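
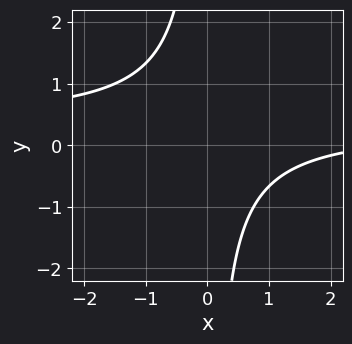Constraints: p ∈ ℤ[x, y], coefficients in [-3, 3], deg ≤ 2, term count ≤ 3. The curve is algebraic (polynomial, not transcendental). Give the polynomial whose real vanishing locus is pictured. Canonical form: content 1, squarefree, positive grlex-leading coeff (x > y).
First, deg p = 2. A generic line meets the curve in up to 2 points.
Next, reading off the gridlines: no x-intercept at any integer in the box; it misses every integer gridline on the y-axis.
Finally, these observations pin down the coefficients.

3*x*y - x + 3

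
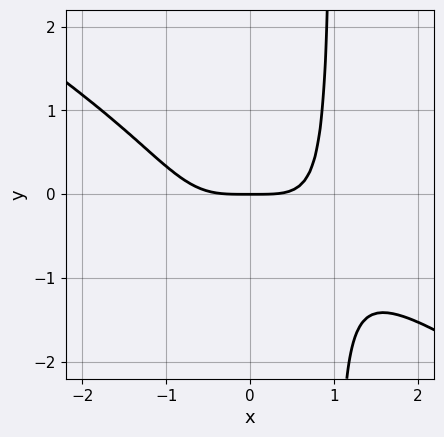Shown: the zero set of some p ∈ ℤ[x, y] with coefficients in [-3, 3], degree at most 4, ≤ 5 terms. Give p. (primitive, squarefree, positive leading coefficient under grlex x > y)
2*x^4 + 3*x^3*y - 3*y

First, deg p = 4. No degree-3 curve has this shape.
Next, reading off the gridlines: it meets the x-axis at x = 0 (among the integer gridlines); it meets the y-axis at y = 0 (among the integer gridlines).
Finally, the integer polynomial consistent with all of this is the stated p.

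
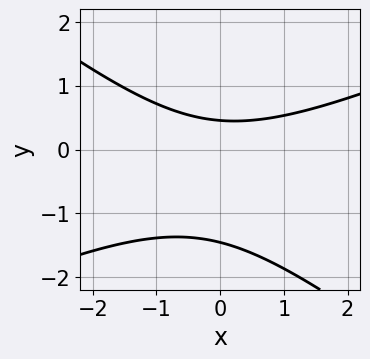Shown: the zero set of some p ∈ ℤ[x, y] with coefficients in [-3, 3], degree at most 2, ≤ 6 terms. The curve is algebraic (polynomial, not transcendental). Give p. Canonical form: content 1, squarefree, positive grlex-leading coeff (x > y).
Degree: the shape is more complex than any degree-1 curve, so deg p = 2.
From the axis intercepts and sections: no x-intercept at any integer in the box.
Together with the visible shape, these determine p as stated.

x^2 - x*y - 3*y^2 - 3*y + 2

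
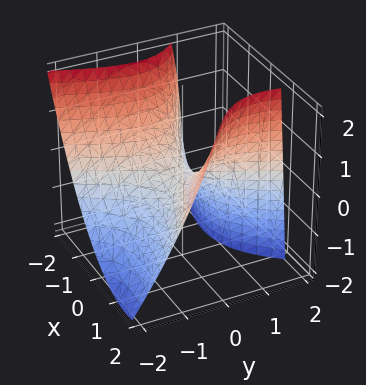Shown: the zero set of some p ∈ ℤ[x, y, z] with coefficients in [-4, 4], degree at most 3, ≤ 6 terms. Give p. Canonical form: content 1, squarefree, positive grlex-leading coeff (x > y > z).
2*x^2 + 3*x*y - 2*y^2 + 2*y*z - 3*z

(a) The degree is 2 — the shape is more complex than any degree-1 surface.
(b) Observable constraints: it crosses the x-axis at the gridline x = 0; it meets the y-axis at y = 0 (among the integer gridlines); it crosses the z-axis at the gridline z = 0.
(c) These observations pin down the coefficients.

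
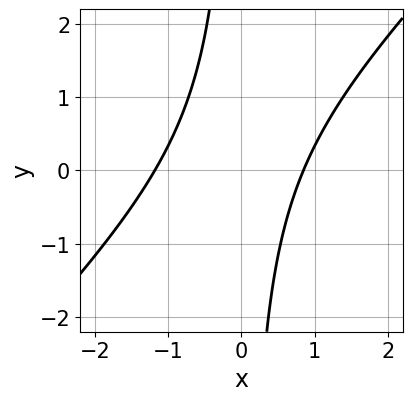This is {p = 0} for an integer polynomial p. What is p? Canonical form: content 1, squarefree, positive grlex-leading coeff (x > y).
3*x^2 - 3*x*y + x - 3

The degree is 2 — the shape is more complex than any degree-1 curve.
From the axis intercepts and sections: no y-intercept at any integer in the box.
These observations pin down the coefficients.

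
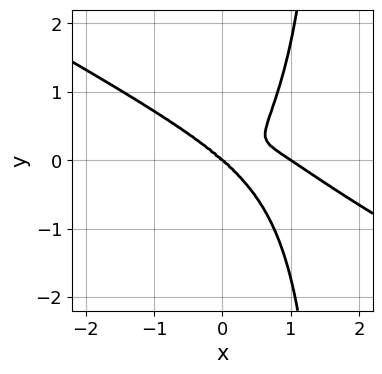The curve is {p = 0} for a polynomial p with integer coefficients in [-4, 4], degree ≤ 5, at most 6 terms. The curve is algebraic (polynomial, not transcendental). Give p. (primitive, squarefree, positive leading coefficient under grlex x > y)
2*x^4 + 3*x^3*y + 2*x*y^3 - 2*x^3 - 3*y^3

(a) deg p = 4.
(b) From the visible intercepts: among the integer gridlines, it crosses the x-axis at x ∈ {0, 1}; it crosses the y-axis at the gridline y = 0.
(c) Solving for integer coefficients yields p as stated.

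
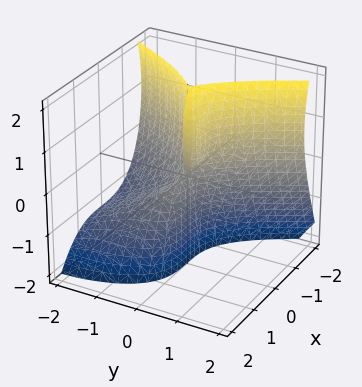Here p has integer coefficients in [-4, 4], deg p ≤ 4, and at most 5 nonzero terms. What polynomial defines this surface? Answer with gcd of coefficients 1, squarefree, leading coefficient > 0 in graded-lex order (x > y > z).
(a) Degree: no degree-2 surface has this shape, so deg p = 3.
(b) Against the integer gridlines: it meets the x-axis at x = 0 (among the integer gridlines); the visible z-axis segment lies entirely on the surface; it crosses the y-axis at the gridline y = 0.
(c) Putting this together gives p.

2*x^3 + y*z^2 + 2*y^2 - 2*y*z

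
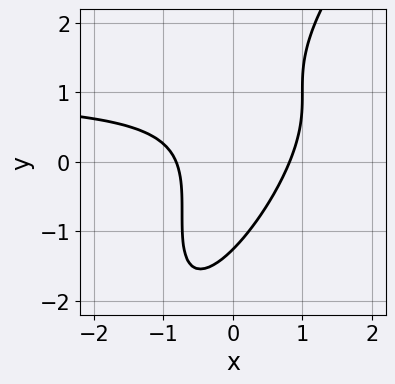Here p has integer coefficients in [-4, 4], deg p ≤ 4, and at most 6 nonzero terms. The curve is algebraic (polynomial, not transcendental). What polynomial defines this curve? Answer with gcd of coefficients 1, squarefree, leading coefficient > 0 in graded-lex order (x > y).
1. Degree: no degree-2 curve has this shape, so deg p = 3.
2. The integer polynomial consistent with all of this is the stated p.

3*x^2*y - 3*x*y^2 + y^3 - 3*x^2 + 2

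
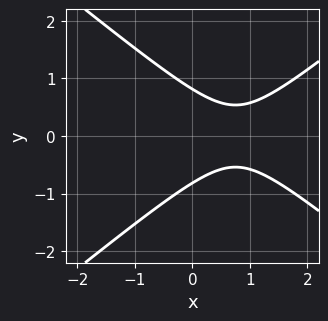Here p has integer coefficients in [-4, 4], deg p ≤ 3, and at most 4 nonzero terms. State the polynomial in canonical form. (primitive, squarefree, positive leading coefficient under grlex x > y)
(a) Degree: no degree-1 curve has this shape, so deg p = 2.
(b) Symmetries: mirror symmetry y ↦ −y ⇒ only even powers of y.
(c) From the visible intercepts: it misses every integer gridline on the x-axis.
(d) Solving for integer coefficients yields p as stated.

2*x^2 - 3*y^2 - 3*x + 2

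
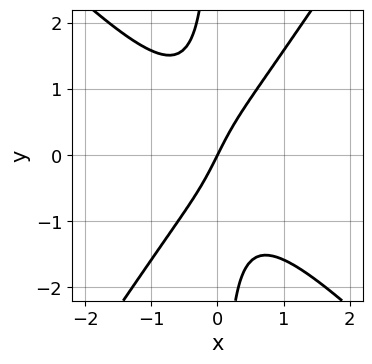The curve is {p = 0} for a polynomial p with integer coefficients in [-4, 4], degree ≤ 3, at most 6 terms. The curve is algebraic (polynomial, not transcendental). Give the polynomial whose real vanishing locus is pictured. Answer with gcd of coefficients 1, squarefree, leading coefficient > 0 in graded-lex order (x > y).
First, degree: the shape is more complex than any degree-2 curve, so deg p = 3.
Then, checking where it meets the axes: it meets the y-axis at y = 0 (among the integer gridlines); one x-axis crossing is at x = 0.
Finally, putting this together gives p.

3*x^3 + x^2*y - 2*x*y^2 + 2*x - y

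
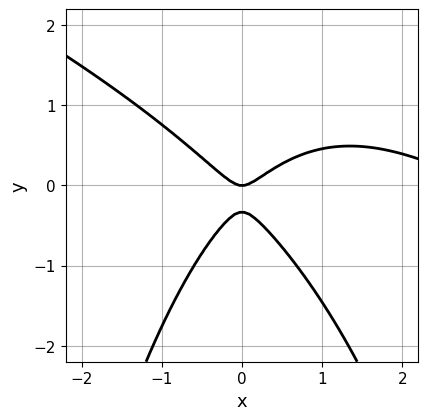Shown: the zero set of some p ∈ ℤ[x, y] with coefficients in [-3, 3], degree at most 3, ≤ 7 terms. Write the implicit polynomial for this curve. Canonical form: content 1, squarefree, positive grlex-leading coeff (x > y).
x^3 + 2*x^2*y - 3*x^2 + 3*y^2 + y

(a) Degree: the shape is more complex than any degree-2 curve, so deg p = 3.
(b) Reading off the gridlines: one y-axis crossing is at y = 0; it meets the x-axis at x = 0 (among the integer gridlines).
(c) Assembling these constraints gives the stated polynomial.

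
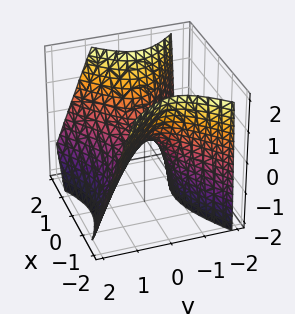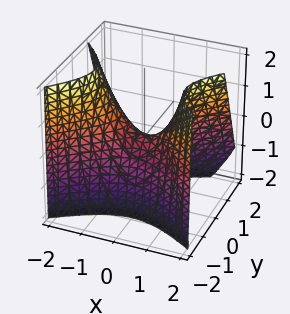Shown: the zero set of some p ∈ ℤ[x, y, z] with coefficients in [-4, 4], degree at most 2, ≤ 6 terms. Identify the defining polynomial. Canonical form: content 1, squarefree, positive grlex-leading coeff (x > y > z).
2*x^2 - 3*y^2 - y*z - 2*z

1. deg p = 2. No degree-1 surface has this shape.
2. From the axis intercepts and sections: it crosses the y-axis at the gridline y = 0; it meets the x-axis at x = 0 (among the integer gridlines).
3. Assembling these constraints gives the stated polynomial.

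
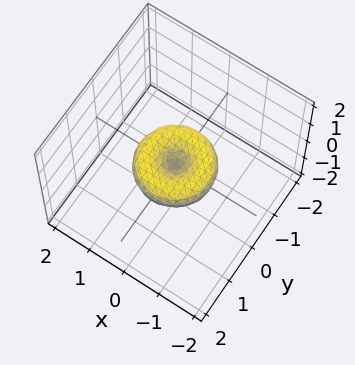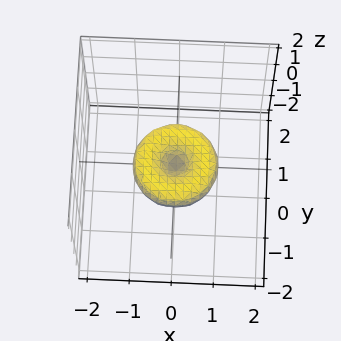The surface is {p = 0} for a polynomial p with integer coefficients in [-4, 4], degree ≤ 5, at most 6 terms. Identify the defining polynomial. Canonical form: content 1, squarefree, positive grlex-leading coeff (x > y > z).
(a) Degree: no degree-3 surface has this shape, so deg p = 4.
(b) By symmetry, the z-axis is an axis of rotation, so x and y enter only as x² + y².
(c) Against the integer gridlines: the y-axis gridline crossings are at y ∈ {-1, 0, 1}; a circular section at z = 0 has radius exactly 1; it meets the z-axis at z = 0 (among the integer gridlines); the x-axis gridline crossings are at x ∈ {-1, 0, 1}.
(d) The integer polynomial consistent with all of this is the stated p.

x^4 + 2*x^2*y^2 + y^4 - x^2 - y^2 + 2*z^2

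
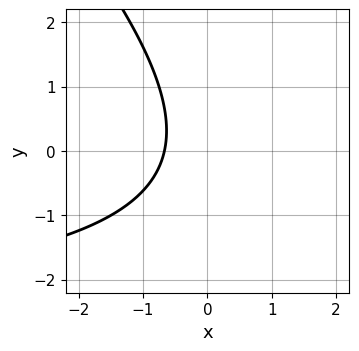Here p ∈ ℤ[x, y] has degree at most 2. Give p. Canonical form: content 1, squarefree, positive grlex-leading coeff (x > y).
x*y + y^2 + 3*x + 2

1. deg p = 2. No degree-1 curve has this shape.
2. Against the integer gridlines: it misses every integer gridline on the y-axis.
3. These observations pin down the coefficients.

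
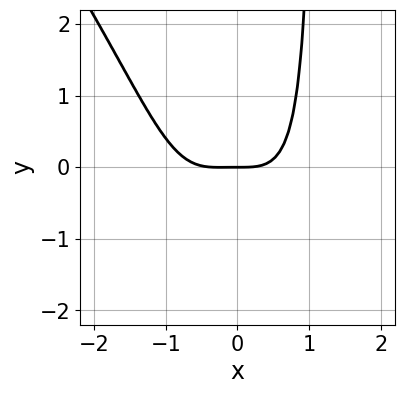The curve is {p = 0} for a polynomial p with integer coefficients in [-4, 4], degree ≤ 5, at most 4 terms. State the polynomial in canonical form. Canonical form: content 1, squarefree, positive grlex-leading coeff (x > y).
The degree is 4 — a generic line meets the curve in up to 4 points.
Against the integer gridlines: one x-axis crossing is at x = 0; it crosses the y-axis at the gridline y = 0.
These observations pin down the coefficients.

3*x^4 + 2*x^3*y + x^3 - 3*y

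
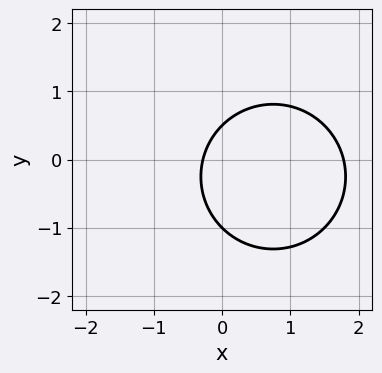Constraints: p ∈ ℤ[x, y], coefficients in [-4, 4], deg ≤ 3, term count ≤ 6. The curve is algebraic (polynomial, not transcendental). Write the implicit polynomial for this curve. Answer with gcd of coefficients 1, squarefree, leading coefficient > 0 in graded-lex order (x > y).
1. deg p = 2.
2. Observable constraints: it crosses the y-axis at the gridline y = -1.
3. The integer polynomial consistent with all of this is the stated p.

2*x^2 + 2*y^2 - 3*x + y - 1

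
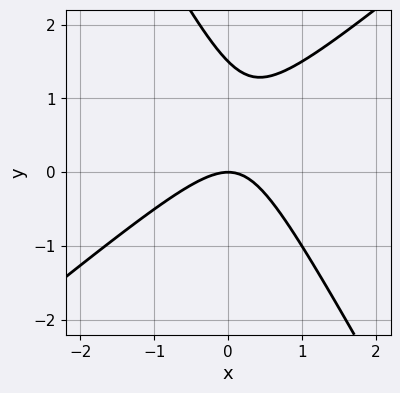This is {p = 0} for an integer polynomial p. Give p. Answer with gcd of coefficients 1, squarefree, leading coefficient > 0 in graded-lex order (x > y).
3*x^2 - 2*x*y - 2*y^2 + 3*y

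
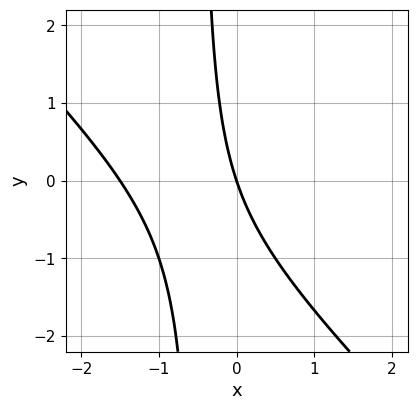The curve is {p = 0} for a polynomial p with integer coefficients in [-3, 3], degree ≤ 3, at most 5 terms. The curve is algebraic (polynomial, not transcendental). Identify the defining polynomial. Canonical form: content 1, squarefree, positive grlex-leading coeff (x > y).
2*x^2 + 2*x*y + 3*x + y

The degree is 2 — no degree-1 curve has this shape.
From the visible intercepts: one x-axis crossing is at x = 0; it meets the y-axis at y = 0 (among the integer gridlines).
These observations pin down the coefficients.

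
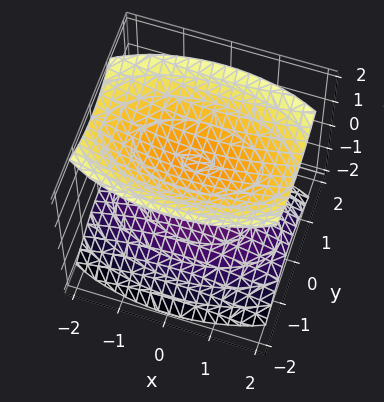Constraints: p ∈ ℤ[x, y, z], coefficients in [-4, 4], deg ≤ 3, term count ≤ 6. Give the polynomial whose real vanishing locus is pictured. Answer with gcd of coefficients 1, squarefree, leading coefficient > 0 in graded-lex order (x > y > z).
x^2 + 3*y^2 - 3*z^2 + 3

(a) I count 2 distinct pieces. Treating them together as one polynomial.
(b) deg p = 2. Two sheets facing apart; a quadric.
(c) Symmetries: mirror symmetry z ↦ −z ⇒ only even powers of z; it's symmetric under y → −y, forcing even powers of y; mirror symmetry x ↦ −x ⇒ only even powers of x.
(d) From the visible intercepts: no y-intercept at any integer in the box; the z-axis gridline crossings are at z ∈ {-1, 1}; it misses every integer gridline on the x-axis.
(e) These observations pin down the coefficients.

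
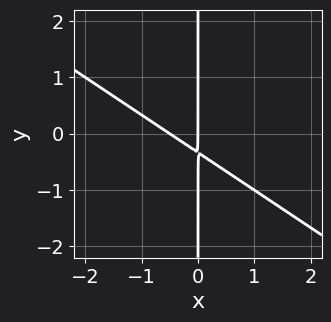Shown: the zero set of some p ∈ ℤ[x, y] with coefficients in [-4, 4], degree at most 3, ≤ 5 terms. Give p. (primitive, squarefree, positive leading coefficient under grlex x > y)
2*x^2 + 3*x*y + x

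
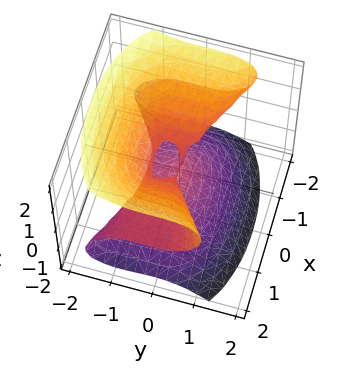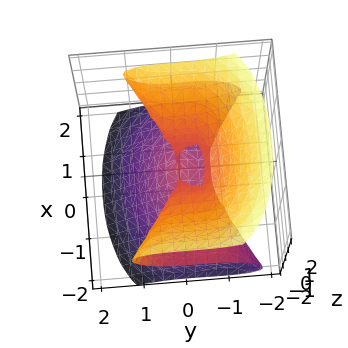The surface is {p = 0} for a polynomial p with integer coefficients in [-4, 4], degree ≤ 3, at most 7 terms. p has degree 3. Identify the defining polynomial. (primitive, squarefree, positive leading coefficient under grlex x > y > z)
2*x^2*z - 3*y^3 + y^2*z - 3*z^3 - 2*y^2

First, deg p = 3. A generic line meets the surface in up to 3 points.
Next, from the visible intercepts: every point of the x-axis in the box is on the surface; it meets the y-axis at y = 0 (among the integer gridlines); it crosses the z-axis at the gridline z = 0.
Finally, matching integer coefficients to the picture gives p.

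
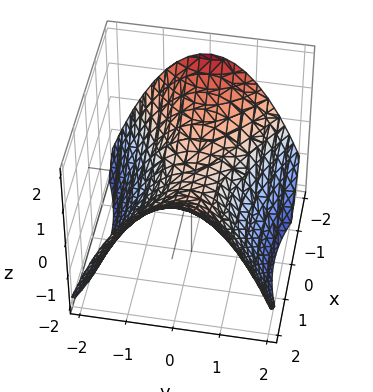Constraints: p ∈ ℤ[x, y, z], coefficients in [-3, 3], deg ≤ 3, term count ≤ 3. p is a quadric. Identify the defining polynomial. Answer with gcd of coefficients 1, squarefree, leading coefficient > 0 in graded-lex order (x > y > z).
x^2 - 2*y^2 - 3*z

First, deg p = 2. A hyperbolic paraboloid; a quadric.
Next, symmetries: mirror symmetry y ↦ −y ⇒ only even powers of y; mirror symmetry x ↦ −x ⇒ only even powers of x.
Then, from the axis intercepts and sections: one x-axis crossing is at x = 0; one z-axis crossing is at z = 0; one y-axis crossing is at y = 0.
Finally, fitting integer coefficients to these (and the overall shape) gives p.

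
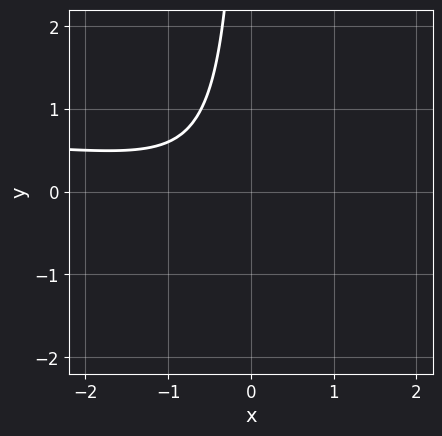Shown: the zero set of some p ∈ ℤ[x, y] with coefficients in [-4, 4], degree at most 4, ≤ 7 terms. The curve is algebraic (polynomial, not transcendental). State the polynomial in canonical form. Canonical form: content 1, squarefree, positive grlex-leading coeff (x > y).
2*x^2*y - 2*x^2 - 3*x*y - 2*x - 3

Degree: the shape is more complex than any degree-2 curve, so deg p = 3.
Observable constraints: the curve avoids every integer y-axis point in the box; no x-intercept at any integer in the box.
These observations pin down the coefficients.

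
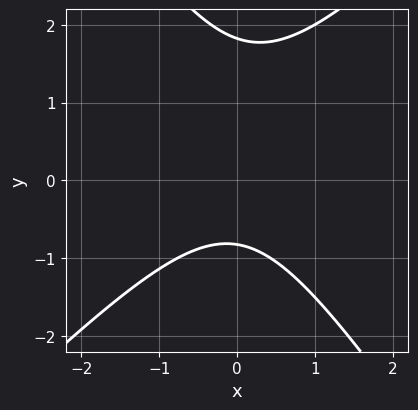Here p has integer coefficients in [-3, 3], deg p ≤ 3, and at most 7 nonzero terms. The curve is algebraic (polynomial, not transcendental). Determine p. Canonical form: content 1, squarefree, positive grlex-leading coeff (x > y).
1. The degree is 2 — a generic line meets the curve in up to 2 points.
2. Reading off the gridlines: no x-intercept at any integer in the box.
3. Fitting integer coefficients to these (and the overall shape) gives p.

3*x^2 - x*y - 2*y^2 + 2*y + 3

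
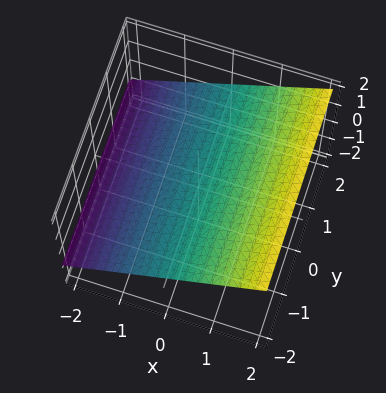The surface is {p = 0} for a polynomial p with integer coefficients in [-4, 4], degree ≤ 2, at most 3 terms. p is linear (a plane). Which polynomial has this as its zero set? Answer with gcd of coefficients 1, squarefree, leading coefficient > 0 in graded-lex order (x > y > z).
2*x - 3*z + 2

The degree is 1 — the surface is flat (a plane).
Against the integer gridlines: the surface avoids every integer y-axis point in the box; one x-axis crossing is at x = -1.
Matching integer coefficients to the picture gives p.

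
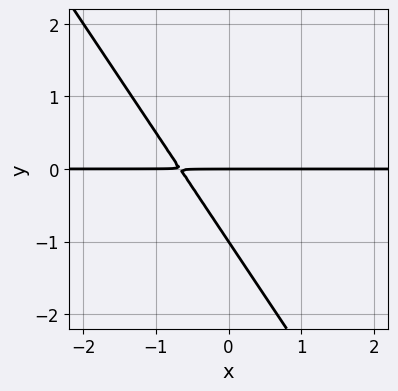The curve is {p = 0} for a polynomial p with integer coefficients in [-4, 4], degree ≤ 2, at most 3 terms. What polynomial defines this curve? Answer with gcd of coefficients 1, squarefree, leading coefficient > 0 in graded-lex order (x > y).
3*x*y + 2*y^2 + 2*y

First, deg p = 2.
Next, reading off the gridlines: every point of the x-axis in the box is on the curve; the y-axis gridline crossings are at y ∈ {-1, 0}.
Finally, assembling these constraints gives the stated polynomial.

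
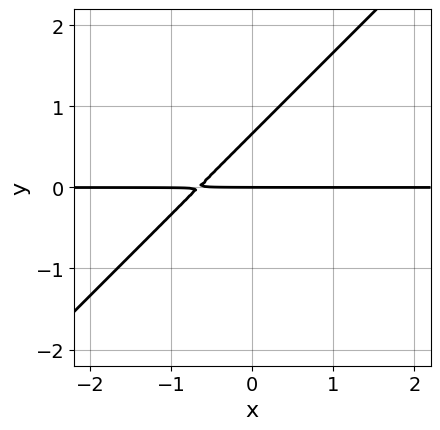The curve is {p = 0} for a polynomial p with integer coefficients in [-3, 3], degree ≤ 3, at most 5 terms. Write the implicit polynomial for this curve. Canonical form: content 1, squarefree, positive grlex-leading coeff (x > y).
3*x*y - 3*y^2 + 2*y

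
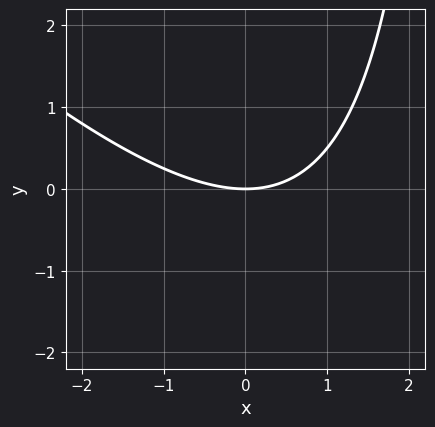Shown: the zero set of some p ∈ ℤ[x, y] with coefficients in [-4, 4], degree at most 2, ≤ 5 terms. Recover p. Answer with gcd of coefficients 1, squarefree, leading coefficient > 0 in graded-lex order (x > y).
x^2 + x*y - 3*y

1. deg p = 2.
2. Against the integer gridlines: it crosses the y-axis at the gridline y = 0; it meets the x-axis at x = 0 (among the integer gridlines).
3. Fitting integer coefficients to these (and the overall shape) gives p.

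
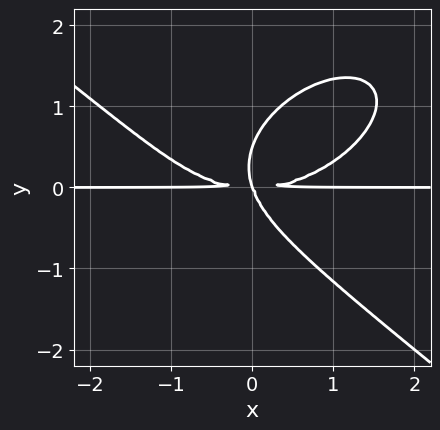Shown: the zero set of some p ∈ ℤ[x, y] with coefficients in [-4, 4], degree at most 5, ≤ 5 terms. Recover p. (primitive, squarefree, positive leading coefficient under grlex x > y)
(a) deg p = 4. The shape is more complex than any degree-3 curve.
(b) Against the integer gridlines: every point of the x-axis in the box is on the curve; it crosses the y-axis at the gridline y = 0.
(c) Matching integer coefficients to the picture gives p.

x^3*y + 2*y^4 - 3*x*y^2 - y^3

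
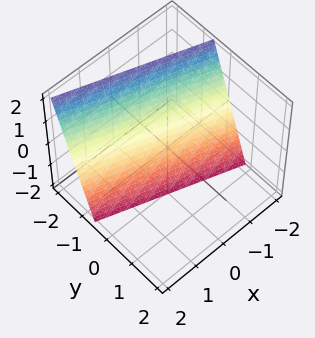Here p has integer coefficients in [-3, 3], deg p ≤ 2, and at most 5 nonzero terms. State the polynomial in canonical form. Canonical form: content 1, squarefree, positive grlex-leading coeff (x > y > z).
x + 3*y + z + 2

The degree is 1 — the surface is flat (a plane).
From the axis intercepts and sections: it crosses the x-axis at the gridline x = -2; it meets the z-axis at z = -2 (among the integer gridlines).
The integer polynomial consistent with all of this is the stated p.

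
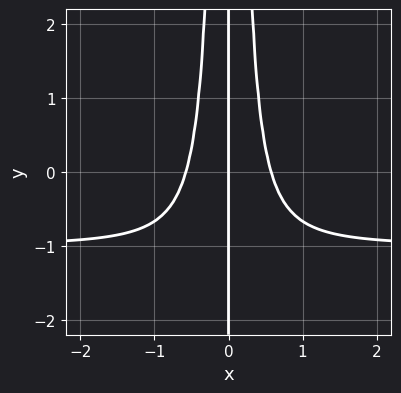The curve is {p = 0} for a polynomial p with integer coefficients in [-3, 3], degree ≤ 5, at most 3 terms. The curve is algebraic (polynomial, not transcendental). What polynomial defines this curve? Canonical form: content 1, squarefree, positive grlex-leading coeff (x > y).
3*x^3*y + 3*x^3 - x

Degree: a generic line meets the curve in up to 4 points, so deg p = 4.
Checking where it meets the axes: one x-axis crossing is at x = 0; the visible y-axis segment lies entirely on the curve.
Solving for integer coefficients yields p as stated.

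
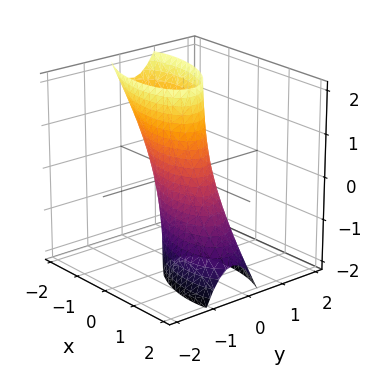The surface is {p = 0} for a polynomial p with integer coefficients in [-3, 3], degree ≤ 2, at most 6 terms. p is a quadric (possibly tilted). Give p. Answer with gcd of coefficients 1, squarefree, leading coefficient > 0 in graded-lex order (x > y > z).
(a) deg p = 2.
(b) From the axis intercepts and sections: no z-intercept at any integer in the box; the x-axis gridline crossings are at x ∈ {-1, 1}.
(c) Fitting integer coefficients to these (and the overall shape) gives p.

x^2 + x*y + x*z + 3*y^2 - 1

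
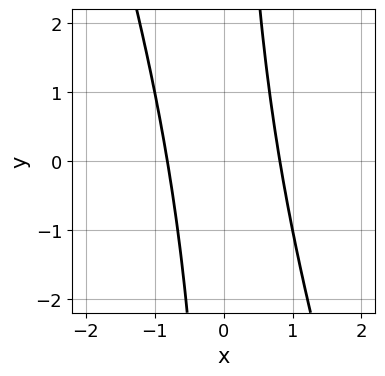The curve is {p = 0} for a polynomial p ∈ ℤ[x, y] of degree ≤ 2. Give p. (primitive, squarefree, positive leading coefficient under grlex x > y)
3*x^2 + x*y - 2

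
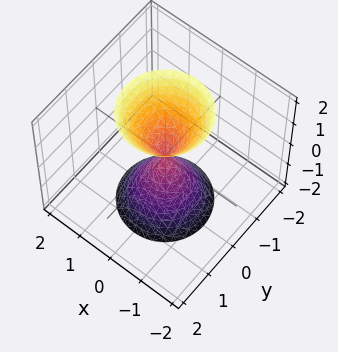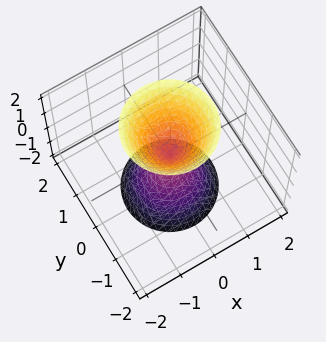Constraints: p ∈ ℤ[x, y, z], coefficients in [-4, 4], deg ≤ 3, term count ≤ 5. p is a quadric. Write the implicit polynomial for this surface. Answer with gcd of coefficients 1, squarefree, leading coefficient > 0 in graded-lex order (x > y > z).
First, the picture has 2 separate pieces. They look like related sheets of one shape, so recover p as a whole.
Next, the degree is 2 — a double cone through the origin; a quadric.
Then, symmetry: every cross-section ⟂ z is a circle, so x, y appear only via x² + y²; it's symmetric under z → −z, forcing even powers of z.
Next, against the integer gridlines: one z-axis crossing is at z = 0; it meets the x-axis at x = 0 (among the integer gridlines); a circular section at z = 2 has radius between 1 and 2; it crosses the y-axis at the gridline y = 0.
Finally, the integer polynomial consistent with all of this is the stated p.

3*x^2 + 3*y^2 - z^2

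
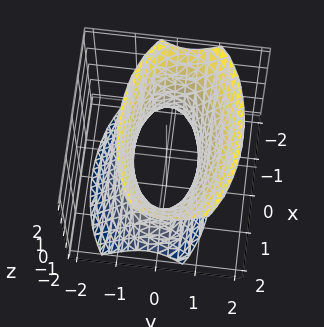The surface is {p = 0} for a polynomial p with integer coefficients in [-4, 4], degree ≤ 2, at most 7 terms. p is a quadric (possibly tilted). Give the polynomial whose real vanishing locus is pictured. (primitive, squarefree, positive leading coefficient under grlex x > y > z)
x^2 + 3*y^2 - y*z - z^2 - 2

1. The degree is 2 — no degree-1 surface has this shape.
2. Checking where it meets the axes: no z-intercept at any integer in the box.
3. Putting this together gives p.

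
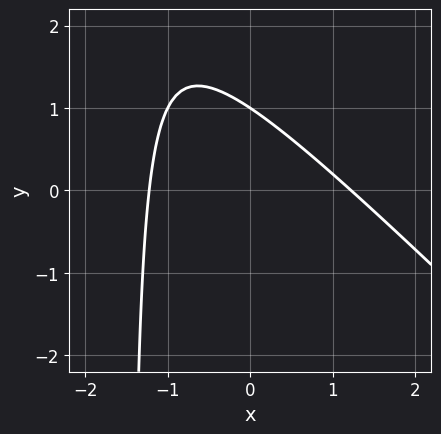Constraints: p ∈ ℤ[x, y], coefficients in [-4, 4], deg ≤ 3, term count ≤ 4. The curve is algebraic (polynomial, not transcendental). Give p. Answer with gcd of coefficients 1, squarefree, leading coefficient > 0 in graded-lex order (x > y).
2*x^2 + 2*x*y + 3*y - 3

First, the degree is 2 — the shape is more complex than any degree-1 curve.
Then, from the visible intercepts: it meets the y-axis at y = 1 (among the integer gridlines).
Finally, assembling these constraints gives the stated polynomial.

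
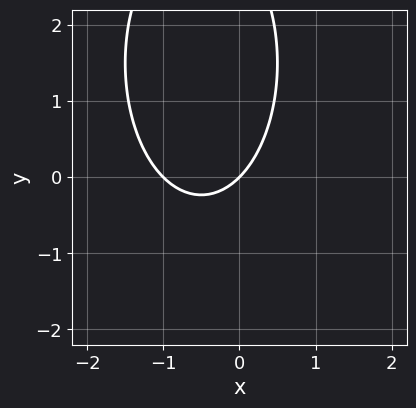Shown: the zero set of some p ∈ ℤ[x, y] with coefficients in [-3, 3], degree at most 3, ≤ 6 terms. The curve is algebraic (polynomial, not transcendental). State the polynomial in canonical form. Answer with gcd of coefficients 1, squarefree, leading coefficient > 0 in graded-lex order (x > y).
3*x^2 + y^2 + 3*x - 3*y

First, degree: no degree-1 curve has this shape, so deg p = 2.
Then, against the integer gridlines: it crosses the y-axis at the gridline y = 0; among the integer gridlines, it crosses the x-axis at x ∈ {-1, 0}.
Finally, putting this together gives p.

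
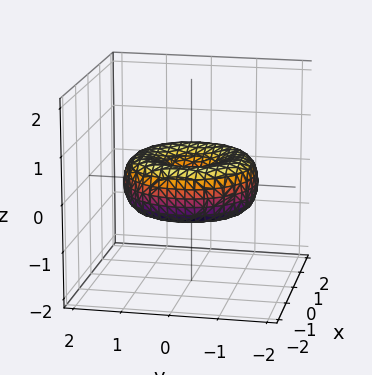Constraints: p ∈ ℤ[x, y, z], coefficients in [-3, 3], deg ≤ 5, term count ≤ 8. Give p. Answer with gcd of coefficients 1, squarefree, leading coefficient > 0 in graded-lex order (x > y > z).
x^4 + 2*x^2*y^2 + y^4 - 2*x^2 - 2*y^2 + 3*z^2

1. deg p = 4. No degree-3 surface has this shape.
2. By symmetry, the z-axis is an axis of rotation, so x and y enter only as x² + y².
3. Against the integer gridlines: it crosses the z-axis at the gridline z = 0; it meets the y-axis at y = 0 (among the integer gridlines).
4. Assembling these constraints gives the stated polynomial.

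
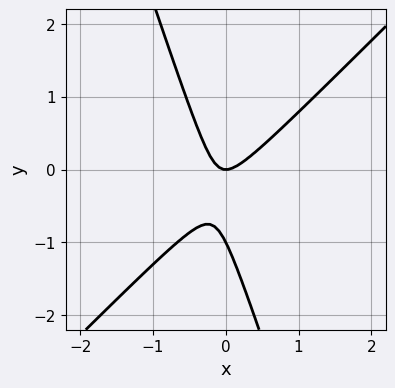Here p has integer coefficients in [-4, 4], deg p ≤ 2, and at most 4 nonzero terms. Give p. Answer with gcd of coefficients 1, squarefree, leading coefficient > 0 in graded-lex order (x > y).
The degree is 2 — no degree-1 curve has this shape.
Reading off the gridlines: it crosses the x-axis at the gridline x = 0; among the integer gridlines, it crosses the y-axis at y ∈ {-1, 0}.
Solving for integer coefficients yields p as stated.

3*x^2 - 2*x*y - y^2 - y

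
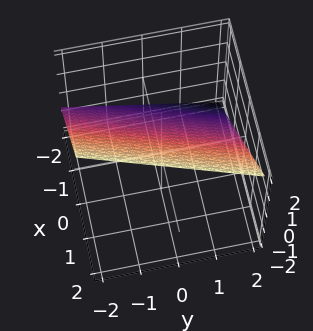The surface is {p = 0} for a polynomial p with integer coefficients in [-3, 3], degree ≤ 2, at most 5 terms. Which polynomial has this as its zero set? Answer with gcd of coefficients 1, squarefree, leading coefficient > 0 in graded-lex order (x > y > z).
3*x - y - 3*z + 2

The degree is 1 — the surface is flat (a plane).
Against the integer gridlines: it crosses the y-axis at the gridline y = 2.
Putting this together gives p.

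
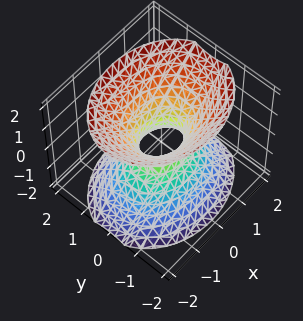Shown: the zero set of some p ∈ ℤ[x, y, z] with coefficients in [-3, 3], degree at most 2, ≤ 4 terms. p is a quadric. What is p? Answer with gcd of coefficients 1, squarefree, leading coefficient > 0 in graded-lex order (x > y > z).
(a) Degree: an hourglass — one-sheet hyperboloid; a quadric, so deg p = 2.
(b) Symmetries: it's symmetric under z → −z, forcing even powers of z; it's symmetric under y → −y, forcing even powers of y; the x ↦ −x reflection is a symmetry, so x appears only in even powers.
(c) Reading off the gridlines: no z-intercept at any integer in the box.
(d) Matching integer coefficients to the picture gives p.

2*x^2 + 3*y^2 - 2*z^2 - 1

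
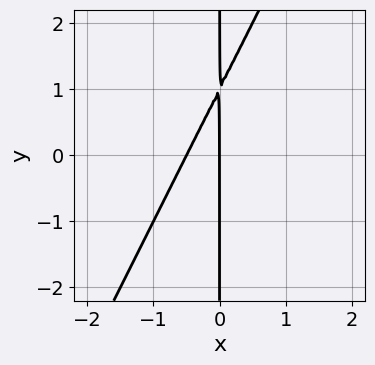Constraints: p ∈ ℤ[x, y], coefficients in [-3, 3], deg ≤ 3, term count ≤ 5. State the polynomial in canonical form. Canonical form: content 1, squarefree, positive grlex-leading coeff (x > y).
First, degree: a generic line meets the curve in up to 2 points, so deg p = 2.
Then, against the integer gridlines: one x-axis crossing is at x = 0; every point of the y-axis in the box is on the curve.
Finally, fitting integer coefficients to these (and the overall shape) gives p.

2*x^2 - x*y + x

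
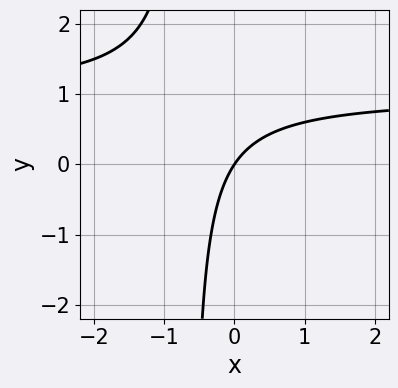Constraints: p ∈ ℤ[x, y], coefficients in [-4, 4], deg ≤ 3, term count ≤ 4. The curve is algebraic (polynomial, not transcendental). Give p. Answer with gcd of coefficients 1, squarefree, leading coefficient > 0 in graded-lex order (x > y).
deg p = 2. A generic line meets the curve in up to 2 points.
Reading off the gridlines: one x-axis crossing is at x = 0; it crosses the y-axis at the gridline y = 0.
These observations pin down the coefficients.

3*x*y - 3*x + 2*y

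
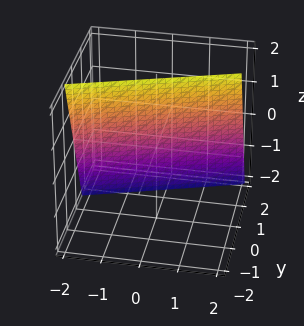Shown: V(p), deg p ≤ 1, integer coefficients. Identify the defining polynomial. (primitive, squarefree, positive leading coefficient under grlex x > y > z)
x - 3*y - z + 2

First, deg p = 1.
Next, checking where it meets the axes: one z-axis crossing is at z = 2; it meets the x-axis at x = -2 (among the integer gridlines).
Finally, together with the visible shape, these determine p as stated.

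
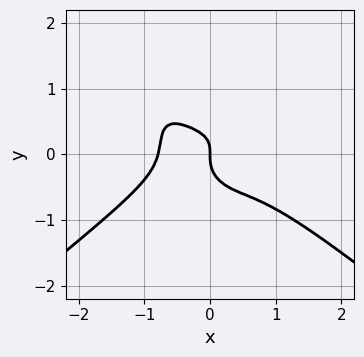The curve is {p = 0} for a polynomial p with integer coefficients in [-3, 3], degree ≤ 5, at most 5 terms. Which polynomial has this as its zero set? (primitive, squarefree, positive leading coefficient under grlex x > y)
Degree: no degree-3 curve has this shape, so deg p = 4.
Observable constraints: it meets the y-axis at y = 0 (among the integer gridlines); it meets the x-axis at x = 0 (among the integer gridlines).
These observations pin down the coefficients.

2*x^4 - 3*x^2*y^2 + 3*y^3 - x*y + x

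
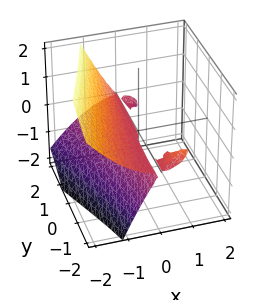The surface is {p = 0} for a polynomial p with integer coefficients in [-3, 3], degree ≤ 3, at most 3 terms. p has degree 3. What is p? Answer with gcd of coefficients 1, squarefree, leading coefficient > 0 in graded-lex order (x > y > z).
2*x^3 + 2*x*y*z + 3*z^2

1. There are 3 components. They look like related sheets of one shape, so recover p as a whole.
2. deg p = 3. No degree-2 surface has this shape.
3. Observable constraints: it meets the x-axis at x = 0 (among the integer gridlines); one z-axis crossing is at z = 0; the visible y-axis segment lies entirely on the surface.
4. Putting this together gives p.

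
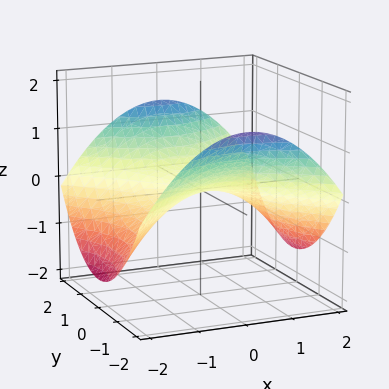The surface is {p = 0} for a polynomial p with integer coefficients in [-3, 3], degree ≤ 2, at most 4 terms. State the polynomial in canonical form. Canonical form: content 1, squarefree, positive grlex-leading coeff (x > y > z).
First, degree: a saddle surface; a quadric, so deg p = 2.
Next, symmetries: mirror symmetry y ↦ −y ⇒ only even powers of y; it's symmetric under x → −x, forcing even powers of x.
Then, observable constraints: it crosses the z-axis at the gridline z = 0; it crosses the x-axis at the gridline x = 0; it meets the y-axis at y = 0 (among the integer gridlines).
Finally, the integer polynomial consistent with all of this is the stated p.

x^2 - y^2 + 3*z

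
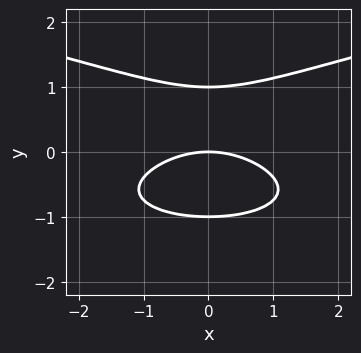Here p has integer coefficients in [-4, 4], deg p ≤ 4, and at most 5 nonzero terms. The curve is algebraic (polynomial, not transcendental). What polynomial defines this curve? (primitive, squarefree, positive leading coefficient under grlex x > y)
3*y^3 - x^2 - 3*y

The degree is 3 — no degree-2 curve has this shape.
Symmetries: mirror symmetry x ↦ −x ⇒ only even powers of x.
Observable constraints: among the integer gridlines, it crosses the y-axis at y ∈ {-1, 0, 1}; one x-axis crossing is at x = 0.
These observations pin down the coefficients.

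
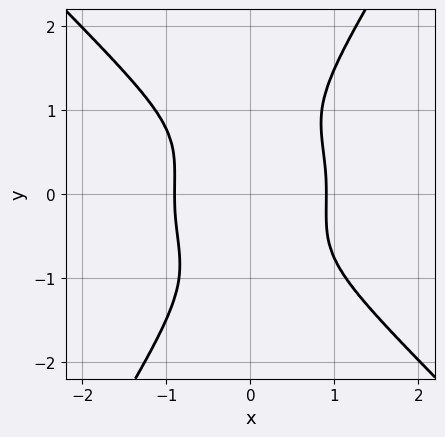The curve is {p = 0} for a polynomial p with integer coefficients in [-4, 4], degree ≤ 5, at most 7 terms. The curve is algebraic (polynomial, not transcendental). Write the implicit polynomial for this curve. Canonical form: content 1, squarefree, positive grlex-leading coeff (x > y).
The degree is 4 — the shape is more complex than any degree-3 curve.
From the axis intercepts and sections: it misses every integer gridline on the y-axis.
Together with the visible shape, these determine p as stated.

3*x^4 + x^2*y^2 + 2*x*y^3 - 2*y^4 - 2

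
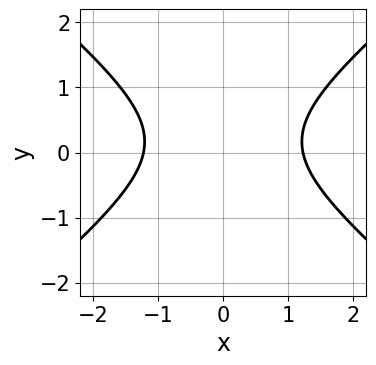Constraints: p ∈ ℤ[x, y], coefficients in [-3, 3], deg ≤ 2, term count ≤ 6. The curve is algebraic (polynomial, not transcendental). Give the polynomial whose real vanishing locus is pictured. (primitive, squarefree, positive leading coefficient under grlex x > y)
1. deg p = 2. A generic line meets the curve in up to 2 points.
2. Symmetries: it's symmetric under x → −x, forcing even powers of x.
3. Against the integer gridlines: it misses every integer gridline on the y-axis.
4. Assembling these constraints gives the stated polynomial.

2*x^2 - 3*y^2 + y - 3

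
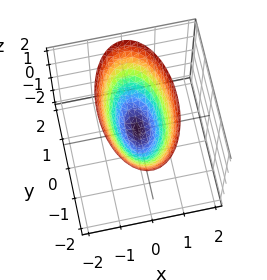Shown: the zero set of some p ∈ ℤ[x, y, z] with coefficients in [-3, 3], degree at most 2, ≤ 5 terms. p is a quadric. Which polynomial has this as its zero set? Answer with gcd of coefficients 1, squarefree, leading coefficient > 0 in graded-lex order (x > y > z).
3*x^2 + y^2 - 2*z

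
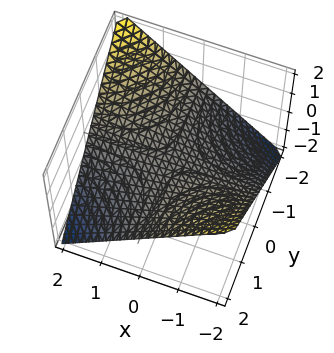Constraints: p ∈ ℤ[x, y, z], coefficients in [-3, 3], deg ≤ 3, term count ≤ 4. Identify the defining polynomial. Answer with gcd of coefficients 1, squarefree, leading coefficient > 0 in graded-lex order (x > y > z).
x*y + 2*z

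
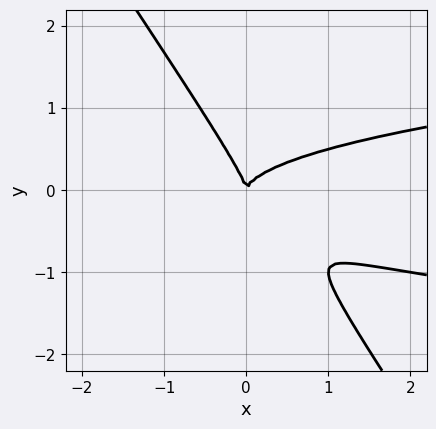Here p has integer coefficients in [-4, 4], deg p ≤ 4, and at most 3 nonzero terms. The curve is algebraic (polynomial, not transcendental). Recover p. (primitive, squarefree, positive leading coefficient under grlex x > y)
deg p = 3.
Checking where it meets the axes: one x-axis crossing is at x = 0; it meets the y-axis at y = 0 (among the integer gridlines).
Solving for integer coefficients yields p as stated.

3*x*y^2 + 2*y^3 - x^2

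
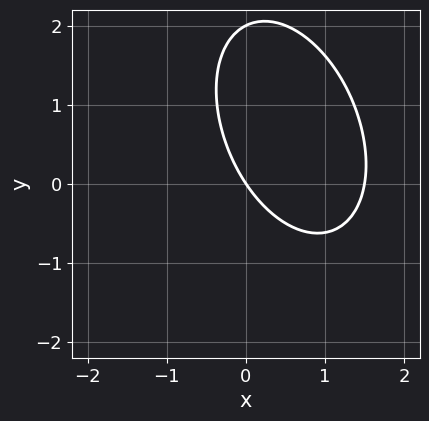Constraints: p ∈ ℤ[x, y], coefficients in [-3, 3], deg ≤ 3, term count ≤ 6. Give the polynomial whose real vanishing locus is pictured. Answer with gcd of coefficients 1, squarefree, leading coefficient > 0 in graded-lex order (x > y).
2*x^2 + x*y + y^2 - 3*x - 2*y

1. The degree is 2 — no degree-1 curve has this shape.
2. From the axis intercepts and sections: one x-axis crossing is at x = 0; the y-axis gridline crossings are at y ∈ {0, 2}.
3. Solving for integer coefficients yields p as stated.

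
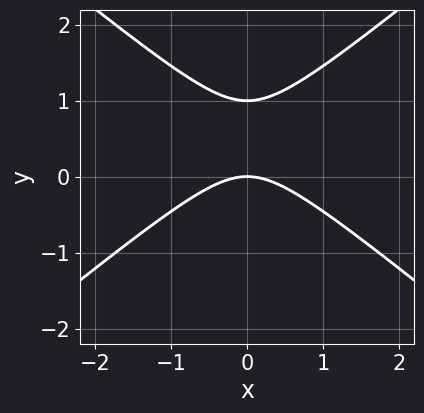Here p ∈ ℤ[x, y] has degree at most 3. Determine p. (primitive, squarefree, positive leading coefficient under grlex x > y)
2*x^2 - 3*y^2 + 3*y

1. The degree is 2 — the shape is more complex than any degree-1 curve.
2. Symmetries: it's symmetric under x → −x, forcing even powers of x.
3. Reading off the gridlines: among the integer gridlines, it crosses the y-axis at y ∈ {0, 1}; it meets the x-axis at x = 0 (among the integer gridlines).
4. Putting this together gives p.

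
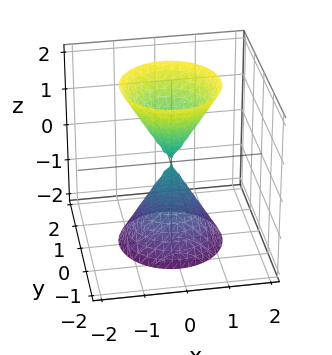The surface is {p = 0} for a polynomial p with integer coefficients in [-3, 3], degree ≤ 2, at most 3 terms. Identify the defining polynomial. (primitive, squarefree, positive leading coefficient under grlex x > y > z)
3*x^2 + 3*y^2 - z^2

(a) There are 2 components.
(b) deg p = 2.
(c) By symmetry, the surface is invariant under rotation about z: p = q(x² + y², z); it's symmetric under z → −z, forcing even powers of z.
(d) Observable constraints: it crosses the x-axis at the gridline x = 0; a circular section at z = -2 has radius between 1 and 2; one y-axis crossing is at y = 0; it meets the z-axis at z = 0 (among the integer gridlines).
(e) Putting this together gives p.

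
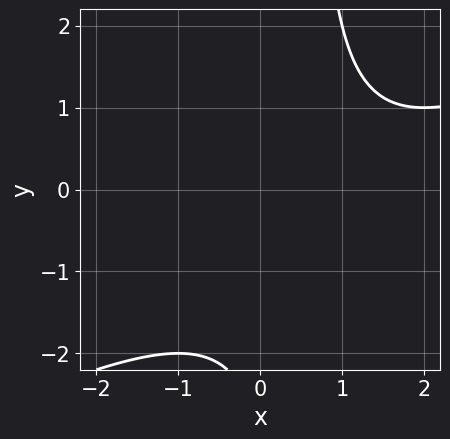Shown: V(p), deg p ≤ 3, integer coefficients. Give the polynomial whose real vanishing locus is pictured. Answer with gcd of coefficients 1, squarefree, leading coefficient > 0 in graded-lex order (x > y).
1. Degree: no degree-1 curve has this shape, so deg p = 2.
2. Observable constraints: no y-intercept at any integer in the box; no x-intercept at any integer in the box.
3. Putting this together gives p.

x^2 - 2*x*y - 2*x + y + 3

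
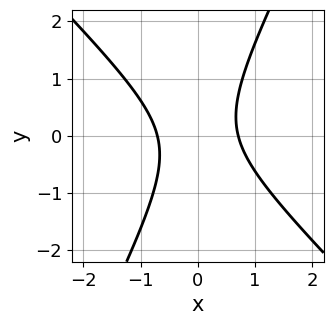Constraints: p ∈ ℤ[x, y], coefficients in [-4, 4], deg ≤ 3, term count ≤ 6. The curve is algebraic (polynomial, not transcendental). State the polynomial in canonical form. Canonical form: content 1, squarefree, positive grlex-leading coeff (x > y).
2*x^2 + x*y - y^2 - 1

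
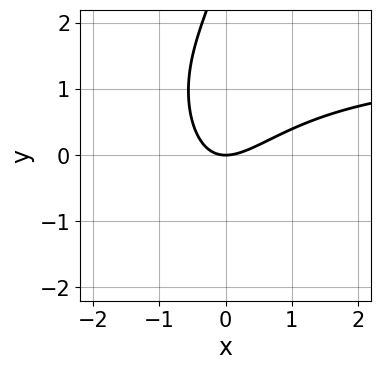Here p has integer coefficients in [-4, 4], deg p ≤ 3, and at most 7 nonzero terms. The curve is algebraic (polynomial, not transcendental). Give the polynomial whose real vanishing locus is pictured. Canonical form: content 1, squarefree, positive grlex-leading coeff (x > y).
2*x^2*y - 3*x^2 + 3*x*y - y^2 + 3*y

The degree is 3 — the shape is more complex than any degree-2 curve.
From the axis intercepts and sections: it crosses the y-axis at the gridline y = 0; one x-axis crossing is at x = 0.
These observations pin down the coefficients.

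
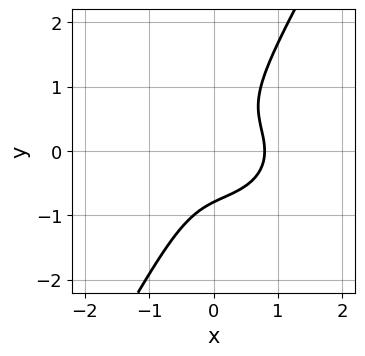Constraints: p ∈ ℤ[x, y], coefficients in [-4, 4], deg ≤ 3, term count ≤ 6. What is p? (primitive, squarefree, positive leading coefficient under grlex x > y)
2*x^3 + 3*x*y^2 - 2*y^3 - 1

(a) The degree is 3 — the shape is more complex than any degree-2 curve.
(b) The integer polynomial consistent with all of this is the stated p.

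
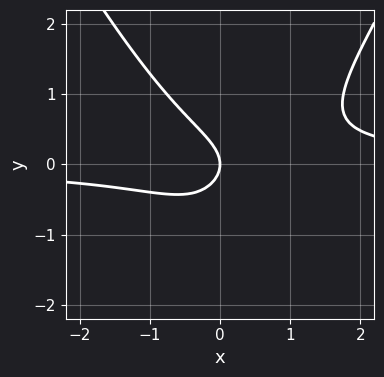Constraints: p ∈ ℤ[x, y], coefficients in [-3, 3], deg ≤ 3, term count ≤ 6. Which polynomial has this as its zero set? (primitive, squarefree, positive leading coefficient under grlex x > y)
The degree is 3 — no degree-2 curve has this shape.
Reading off the gridlines: it crosses the y-axis at the gridline y = 0; it meets the x-axis at x = 0 (among the integer gridlines).
Putting this together gives p.

3*x^2*y - y^3 - x*y - 3*y^2 - 2*x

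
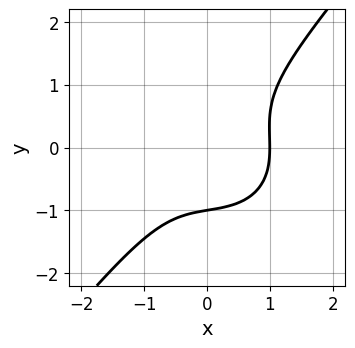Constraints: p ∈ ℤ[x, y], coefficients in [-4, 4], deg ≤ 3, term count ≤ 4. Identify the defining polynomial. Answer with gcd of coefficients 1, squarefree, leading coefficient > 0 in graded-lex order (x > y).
1. deg p = 3. No degree-2 curve has this shape.
2. From the visible intercepts: it meets the y-axis at y = -1 (among the integer gridlines); it crosses the x-axis at the gridline x = 1.
3. Assembling these constraints gives the stated polynomial.

2*x^3 + x*y^2 - 2*y^3 - 2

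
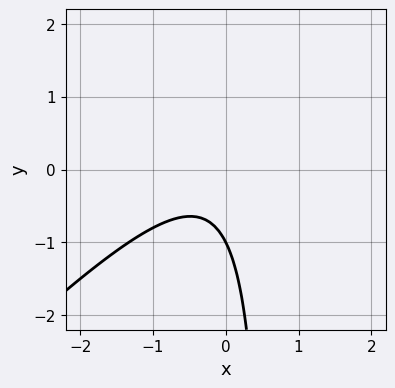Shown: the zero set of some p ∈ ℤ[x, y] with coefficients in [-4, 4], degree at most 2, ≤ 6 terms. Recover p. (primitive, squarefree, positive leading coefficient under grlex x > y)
1. The degree is 2 — no degree-1 curve has this shape.
2. Observable constraints: no x-intercept at any integer in the box; it meets the y-axis at y = -1 (among the integer gridlines).
3. Assembling these constraints gives the stated polynomial.

3*x^2 - 3*x*y + x + 2*y + 2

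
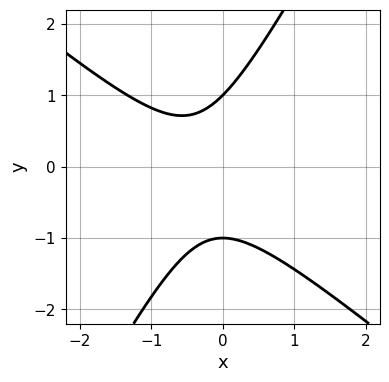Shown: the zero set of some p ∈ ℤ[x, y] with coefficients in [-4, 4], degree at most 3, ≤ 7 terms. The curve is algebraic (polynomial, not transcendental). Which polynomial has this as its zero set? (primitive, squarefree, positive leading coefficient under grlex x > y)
3*x^2 + 2*x*y - 2*y^2 + 2*x + 2

First, the degree is 2 — a generic line meets the curve in up to 2 points.
Next, against the integer gridlines: among the integer gridlines, it crosses the y-axis at y ∈ {-1, 1}; no x-intercept at any integer in the box.
Finally, putting this together gives p.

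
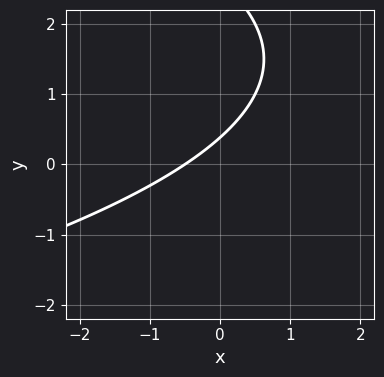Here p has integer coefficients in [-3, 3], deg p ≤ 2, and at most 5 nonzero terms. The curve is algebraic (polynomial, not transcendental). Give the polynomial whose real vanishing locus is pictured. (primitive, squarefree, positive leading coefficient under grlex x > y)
y^2 + 2*x - 3*y + 1

(a) Degree: no degree-1 curve has this shape, so deg p = 2.
(b) Solving for integer coefficients yields p as stated.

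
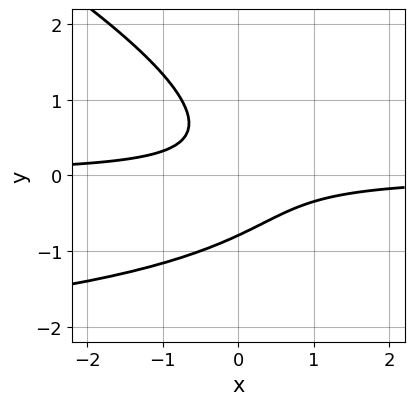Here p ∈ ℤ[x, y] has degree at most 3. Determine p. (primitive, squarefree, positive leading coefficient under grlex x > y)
x*y^2 + 2*y^3 + 3*x*y + 1

First, degree: a generic line meets the curve in up to 3 points, so deg p = 3.
Next, from the visible intercepts: it misses every integer gridline on the x-axis.
Finally, solving for integer coefficients yields p as stated.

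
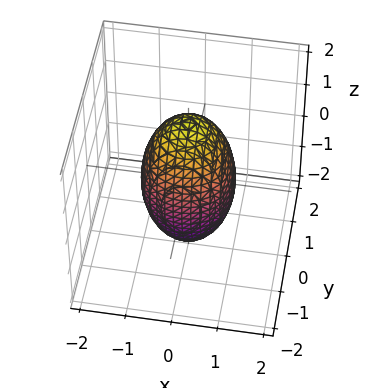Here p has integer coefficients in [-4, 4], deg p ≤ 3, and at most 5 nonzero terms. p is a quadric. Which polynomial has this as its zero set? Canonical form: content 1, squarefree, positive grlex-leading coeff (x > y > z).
First, deg p = 2. A closed, bounded, convex surface; a quadric.
Then, by symmetry, the z-axis is an axis of rotation, so x and y enter only as x² + y²; mirror symmetry z ↦ −z ⇒ only even powers of z.
Then, observable constraints: the x-axis gridline crossings are at x ∈ {-1, 1}; a circular section at z = -1 has radius between 0 and 1.
Finally, these observations pin down the coefficients. Check: (0, -1, 0) on the y-axis lies on the surface, and p(0, -1, 0) = 0. ✓

3*x^2 + 3*y^2 + z^2 - 3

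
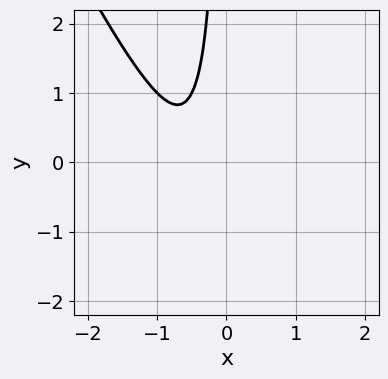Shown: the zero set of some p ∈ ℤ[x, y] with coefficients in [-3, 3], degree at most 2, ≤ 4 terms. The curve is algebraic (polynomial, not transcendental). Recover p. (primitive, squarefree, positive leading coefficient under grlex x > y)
1. deg p = 2. The shape is more complex than any degree-1 curve.
2. Against the integer gridlines: the curve avoids every integer x-axis point in the box; the curve avoids every integer y-axis point in the box.
3. Matching integer coefficients to the picture gives p.

2*x^2 + x*y + 2*x + 1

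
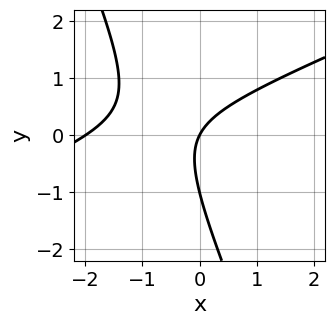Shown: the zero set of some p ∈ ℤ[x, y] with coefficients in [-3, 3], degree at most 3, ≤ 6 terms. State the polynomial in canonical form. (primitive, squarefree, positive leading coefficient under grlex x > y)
x^2 - 2*x*y - y^2 + 2*x - y

(a) The degree is 2 — no degree-1 curve has this shape.
(b) From the visible intercepts: among the integer gridlines, it crosses the x-axis at x ∈ {-2, 0}; among the integer gridlines, it crosses the y-axis at y ∈ {-1, 0}.
(c) Putting this together gives p.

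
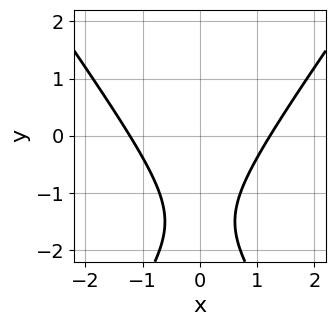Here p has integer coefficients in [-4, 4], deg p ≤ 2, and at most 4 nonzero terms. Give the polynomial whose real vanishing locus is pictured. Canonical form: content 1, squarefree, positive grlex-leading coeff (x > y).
2*x^2 - y^2 - 3*y - 3

(a) Degree: a generic line meets the curve in up to 2 points, so deg p = 2.
(b) Symmetries: mirror symmetry x ↦ −x ⇒ only even powers of x.
(c) Against the integer gridlines: no y-intercept at any integer in the box.
(d) Putting this together gives p.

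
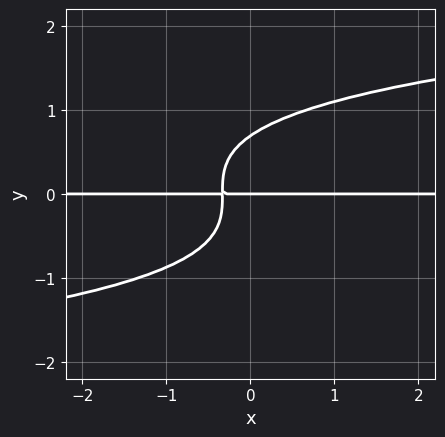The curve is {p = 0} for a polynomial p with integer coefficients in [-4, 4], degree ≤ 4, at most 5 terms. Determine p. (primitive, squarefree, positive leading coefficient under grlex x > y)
3*y^4 - 3*x*y - y

(a) deg p = 4.
(b) Against the integer gridlines: every point of the x-axis in the box is on the curve; it crosses the y-axis at the gridline y = 0.
(c) Fitting integer coefficients to these (and the overall shape) gives p.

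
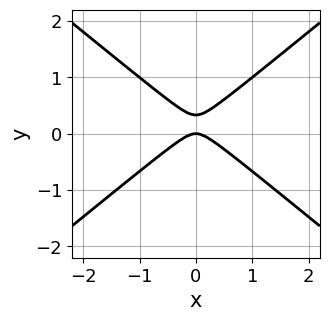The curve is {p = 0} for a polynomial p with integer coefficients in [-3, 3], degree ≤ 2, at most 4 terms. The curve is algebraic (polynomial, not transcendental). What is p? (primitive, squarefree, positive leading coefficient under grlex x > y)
First, the degree is 2 — the shape is more complex than any degree-1 curve.
Then, symmetries: it's symmetric under x → −x, forcing even powers of x.
Then, reading off the gridlines: it meets the x-axis at x = 0 (among the integer gridlines); it crosses the y-axis at the gridline y = 0.
Finally, the integer polynomial consistent with all of this is the stated p.

2*x^2 - 3*y^2 + y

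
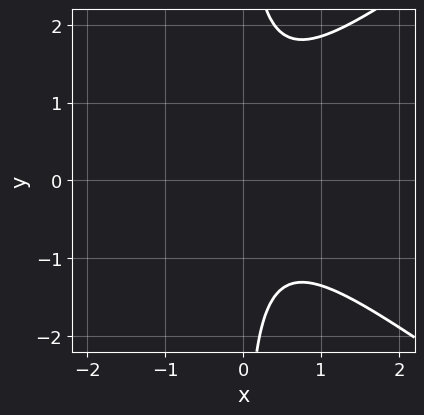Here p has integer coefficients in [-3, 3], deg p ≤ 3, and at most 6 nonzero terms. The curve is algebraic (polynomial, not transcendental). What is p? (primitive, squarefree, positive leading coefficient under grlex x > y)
1. deg p = 3. A generic line meets the curve in up to 3 points.
2. Observable constraints: the curve avoids every integer y-axis point in the box; no x-intercept at any integer in the box.
3. Assembling these constraints gives the stated polynomial.

x^3 - 2*x*y^2 + 2*x^2 + x*y + 2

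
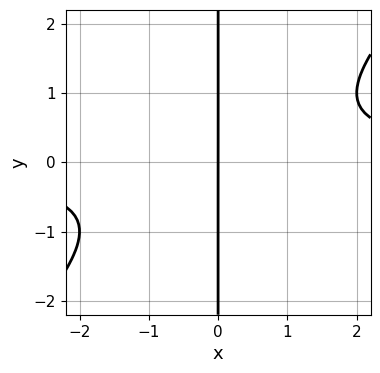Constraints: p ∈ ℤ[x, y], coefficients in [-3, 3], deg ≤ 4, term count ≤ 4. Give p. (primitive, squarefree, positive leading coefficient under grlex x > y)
1. deg p = 3. No degree-2 curve has this shape.
2. From the axis intercepts and sections: it crosses the x-axis at the gridline x = 0; every point of the y-axis in the box is on the curve.
3. Assembling these constraints gives the stated polynomial.

x^2*y - x*y^2 - x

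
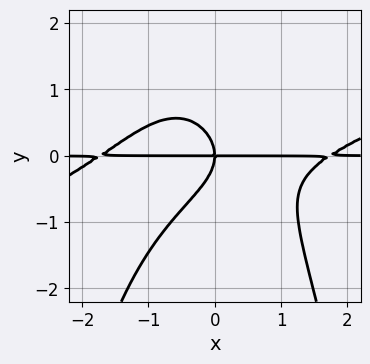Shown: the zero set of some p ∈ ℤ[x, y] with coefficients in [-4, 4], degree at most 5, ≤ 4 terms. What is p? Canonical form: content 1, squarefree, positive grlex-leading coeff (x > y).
x^3*y - 3*x^2*y^2 - 3*y^3 - 3*x*y

(a) deg p = 4. A generic line meets the curve in up to 4 points.
(b) From the axis intercepts and sections: it crosses the y-axis at the gridline y = 0; the visible x-axis segment lies entirely on the curve.
(c) Fitting integer coefficients to these (and the overall shape) gives p.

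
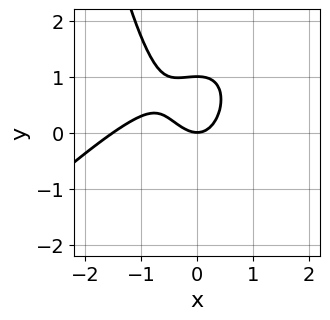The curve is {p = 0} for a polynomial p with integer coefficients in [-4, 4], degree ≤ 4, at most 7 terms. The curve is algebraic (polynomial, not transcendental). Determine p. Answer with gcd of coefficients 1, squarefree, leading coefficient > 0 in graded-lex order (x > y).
2*x^3 - 2*x^2*y + 3*x^2 + 2*y^2 - 2*y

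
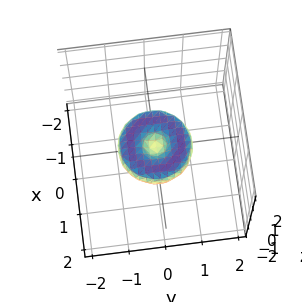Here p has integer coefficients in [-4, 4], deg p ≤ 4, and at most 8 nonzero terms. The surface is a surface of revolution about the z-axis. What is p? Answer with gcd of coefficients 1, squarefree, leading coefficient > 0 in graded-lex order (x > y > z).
x^4 + 2*x^2*y^2 + y^4 - x^2 - y^2 + 2*z^2

First, deg p = 4. No degree-3 surface has this shape.
Then, by symmetry, every cross-section ⟂ z is a circle, so x, y appear only via x² + y².
Then, observable constraints: a circular section at z = 0 has radius exactly 1; among the integer gridlines, it crosses the y-axis at y ∈ {-1, 0, 1}; it crosses the z-axis at the gridline z = 0; the x-axis gridline crossings are at x ∈ {-1, 0, 1}.
Finally, putting this together gives p.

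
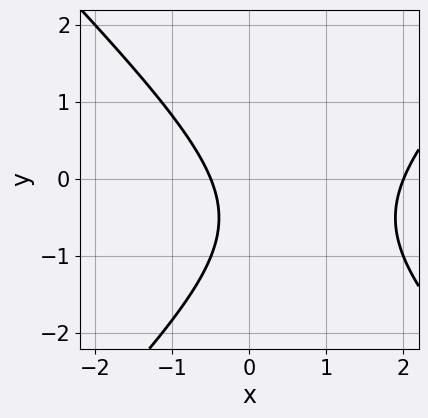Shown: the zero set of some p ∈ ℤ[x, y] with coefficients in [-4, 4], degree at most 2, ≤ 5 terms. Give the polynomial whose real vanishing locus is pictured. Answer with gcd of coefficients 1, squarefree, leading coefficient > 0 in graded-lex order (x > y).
2*x^2 - 2*y^2 - 3*x - 2*y - 2

(a) The degree is 2 — a generic line meets the curve in up to 2 points.
(b) Reading off the gridlines: it misses every integer gridline on the y-axis; it meets the x-axis at x = 2 (among the integer gridlines).
(c) Putting this together gives p.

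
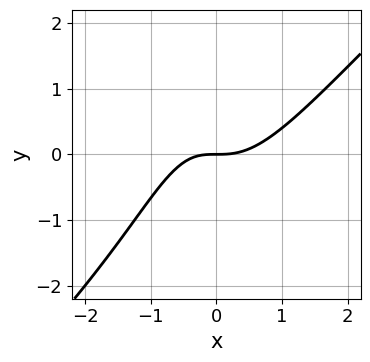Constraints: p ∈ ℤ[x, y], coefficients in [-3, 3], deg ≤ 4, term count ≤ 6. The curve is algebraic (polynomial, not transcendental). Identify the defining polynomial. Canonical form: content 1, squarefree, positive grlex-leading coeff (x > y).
deg p = 3. The shape is more complex than any degree-2 curve.
Checking where it meets the axes: one x-axis crossing is at x = 0; it crosses the y-axis at the gridline y = 0.
Matching integer coefficients to the picture gives p.

2*x^3 - 2*x^2*y - x*y - 2*y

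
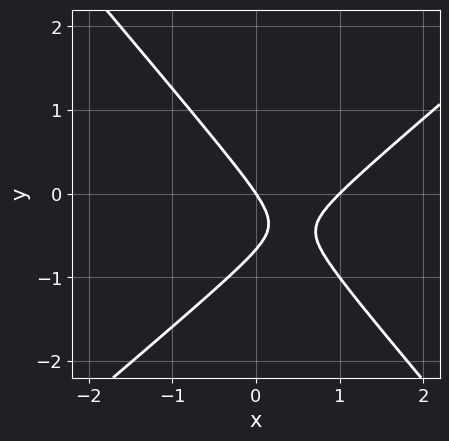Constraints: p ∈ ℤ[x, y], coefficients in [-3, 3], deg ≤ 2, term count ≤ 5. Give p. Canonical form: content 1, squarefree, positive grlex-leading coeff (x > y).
1. Degree: the shape is more complex than any degree-1 curve, so deg p = 2.
2. Against the integer gridlines: the x-axis gridline crossings are at x ∈ {0, 1}; it crosses the y-axis at the gridline y = 0.
3. Assembling these constraints gives the stated polynomial.

3*x^2 - x*y - 3*y^2 - 3*x - 2*y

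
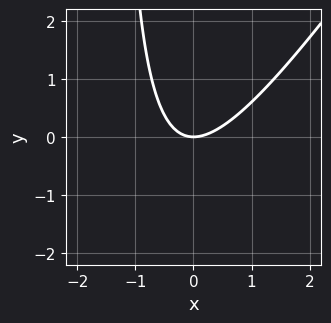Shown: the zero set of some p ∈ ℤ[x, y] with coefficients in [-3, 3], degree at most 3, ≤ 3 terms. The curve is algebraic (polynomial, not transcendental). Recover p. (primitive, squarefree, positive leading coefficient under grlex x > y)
First, deg p = 2. No degree-1 curve has this shape.
Next, against the integer gridlines: it meets the y-axis at y = 0 (among the integer gridlines); it meets the x-axis at x = 0 (among the integer gridlines).
Finally, solving for integer coefficients yields p as stated.

3*x^2 - 2*x*y - 3*y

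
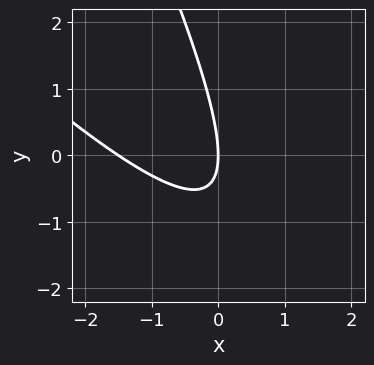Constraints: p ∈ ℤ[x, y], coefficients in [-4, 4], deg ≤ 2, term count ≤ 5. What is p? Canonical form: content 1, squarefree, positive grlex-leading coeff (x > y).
First, deg p = 2. A generic line meets the curve in up to 2 points.
Then, against the integer gridlines: one y-axis crossing is at y = 0; it meets the x-axis at x = 0 (among the integer gridlines).
Finally, together with the visible shape, these determine p as stated.

2*x^2 + 3*x*y + y^2 + 3*x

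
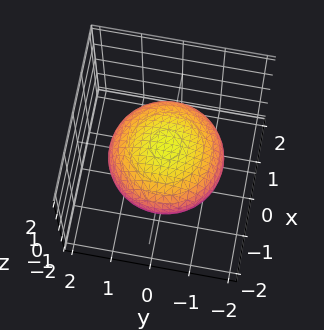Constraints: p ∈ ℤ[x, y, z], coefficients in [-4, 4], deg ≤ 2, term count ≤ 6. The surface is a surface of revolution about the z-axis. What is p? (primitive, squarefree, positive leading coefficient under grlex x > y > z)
x^2 + y^2 + 2*z^2 - 2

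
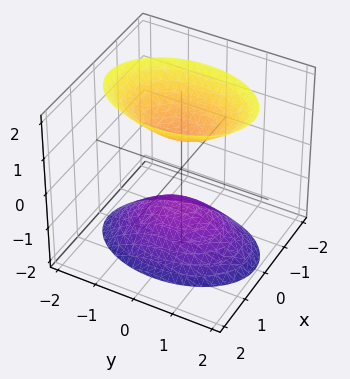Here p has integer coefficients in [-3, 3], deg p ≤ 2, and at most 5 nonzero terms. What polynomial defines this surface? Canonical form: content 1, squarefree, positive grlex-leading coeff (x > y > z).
2*x^2 + y^2 - z^2 + 1

1. The picture has 2 separate pieces.
2. Degree: two separate bowl-shaped sheets opening away from each other; a quadric, so deg p = 2.
3. Symmetries: the x ↦ −x reflection is a symmetry, so x appears only in even powers; the z ↦ −z reflection is a symmetry, so z appears only in even powers; the y ↦ −y reflection is a symmetry, so y appears only in even powers.
4. Checking where it meets the axes: it misses every integer gridline on the y-axis; no x-intercept at any integer in the box.
5. Assembling these constraints gives the stated polynomial.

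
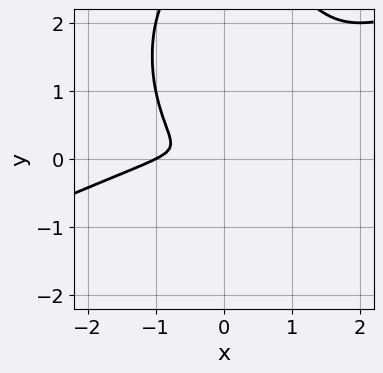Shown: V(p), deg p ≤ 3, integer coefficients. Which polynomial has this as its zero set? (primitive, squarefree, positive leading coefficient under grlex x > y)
1. The degree is 3 — the shape is more complex than any degree-2 curve.
2. From the axis intercepts and sections: it crosses the x-axis at the gridline x = -1.
3. Matching integer coefficients to the picture gives p.

x^3 - 2*x^2*y - y^3 + x^2 + 3*y^2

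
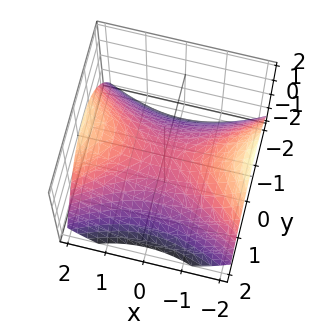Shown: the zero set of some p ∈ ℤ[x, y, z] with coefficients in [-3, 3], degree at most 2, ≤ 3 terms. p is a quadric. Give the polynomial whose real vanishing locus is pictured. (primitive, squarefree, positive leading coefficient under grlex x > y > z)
x^2 - 2*y^2 - 3*z

Degree: a saddle surface; a quadric, so deg p = 2.
Symmetries: the y ↦ −y reflection is a symmetry, so y appears only in even powers; it's symmetric under x → −x, forcing even powers of x.
Reading off the gridlines: it meets the z-axis at z = 0 (among the integer gridlines); it meets the x-axis at x = 0 (among the integer gridlines).
The integer polynomial consistent with all of this is the stated p.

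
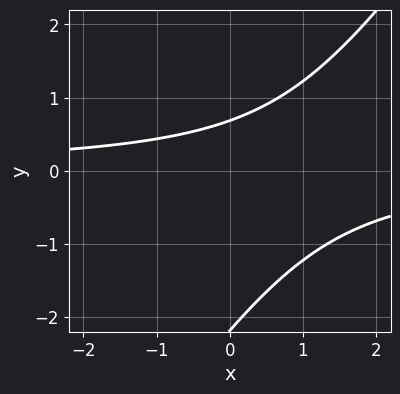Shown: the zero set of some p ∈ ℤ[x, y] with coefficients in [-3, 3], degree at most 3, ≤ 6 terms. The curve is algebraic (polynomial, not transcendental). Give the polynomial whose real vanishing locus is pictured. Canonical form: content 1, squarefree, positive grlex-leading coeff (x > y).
3*x*y - 2*y^2 - 3*y + 3

(a) Degree: a generic line meets the curve in up to 2 points, so deg p = 2.
(b) Reading off the gridlines: no x-intercept at any integer in the box.
(c) The integer polynomial consistent with all of this is the stated p.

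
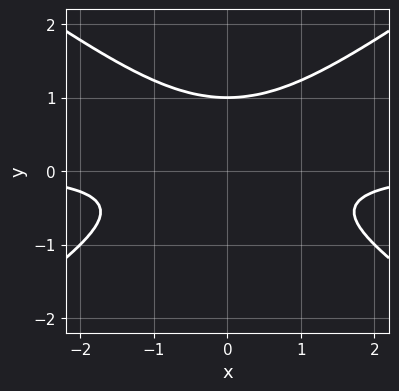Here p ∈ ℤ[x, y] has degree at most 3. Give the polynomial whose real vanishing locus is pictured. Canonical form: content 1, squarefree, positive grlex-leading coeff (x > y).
x^2*y - 2*y^3 + y^2 + 1

1. The degree is 3 — a generic line meets the curve in up to 3 points.
2. Symmetries: the x ↦ −x reflection is a symmetry, so x appears only in even powers.
3. Observable constraints: it crosses the y-axis at the gridline y = 1; no x-intercept at any integer in the box.
4. These observations pin down the coefficients.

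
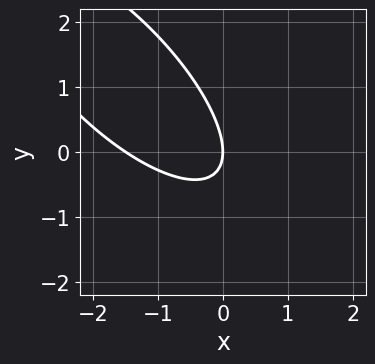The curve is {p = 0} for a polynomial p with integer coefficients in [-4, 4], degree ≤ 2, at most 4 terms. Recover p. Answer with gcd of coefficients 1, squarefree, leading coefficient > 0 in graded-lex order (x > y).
(a) deg p = 2. The shape is more complex than any degree-1 curve.
(b) Observable constraints: it meets the y-axis at y = 0 (among the integer gridlines); it meets the x-axis at x = 0 (among the integer gridlines).
(c) Solving for integer coefficients yields p as stated.

2*x^2 + 3*x*y + 2*y^2 + 3*x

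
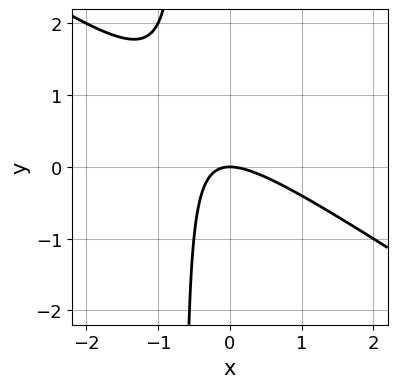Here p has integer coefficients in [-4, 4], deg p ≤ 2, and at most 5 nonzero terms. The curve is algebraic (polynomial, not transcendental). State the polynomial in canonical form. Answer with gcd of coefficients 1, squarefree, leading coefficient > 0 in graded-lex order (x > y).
2*x^2 + 3*x*y + 2*y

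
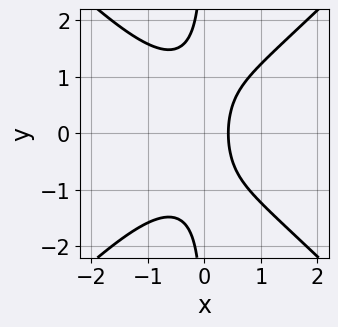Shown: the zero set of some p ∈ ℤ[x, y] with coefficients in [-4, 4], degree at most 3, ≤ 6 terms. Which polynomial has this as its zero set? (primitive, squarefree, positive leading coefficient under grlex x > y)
2*x^3 - 2*x*y^2 + 2*x - 1

1. Degree: a generic line meets the curve in up to 3 points, so deg p = 3.
2. Symmetries: it's symmetric under y → −y, forcing even powers of y.
3. Checking where it meets the axes: it misses every integer gridline on the y-axis.
4. Putting this together gives p.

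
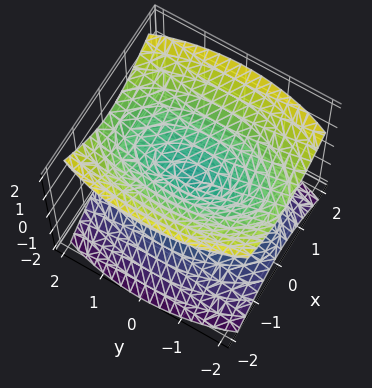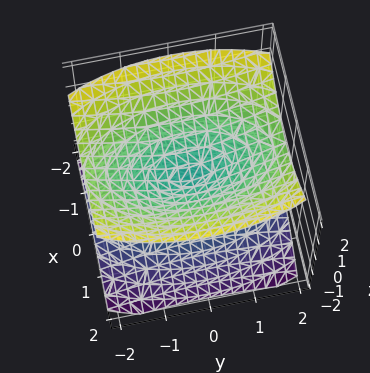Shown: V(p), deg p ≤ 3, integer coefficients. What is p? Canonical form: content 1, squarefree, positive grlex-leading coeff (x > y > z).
3*x^2 + y^2 - 3*z^2

I count 2 distinct pieces.
Degree: two nappes meeting at a single point; a quadric, so deg p = 2.
Symmetries: the y ↦ −y reflection is a symmetry, so y appears only in even powers; the z ↦ −z reflection is a symmetry, so z appears only in even powers; it's symmetric under x → −x, forcing even powers of x.
Checking where it meets the axes: it crosses the y-axis at the gridline y = 0; it meets the x-axis at x = 0 (among the integer gridlines); one z-axis crossing is at z = 0.
Assembling these constraints gives the stated polynomial.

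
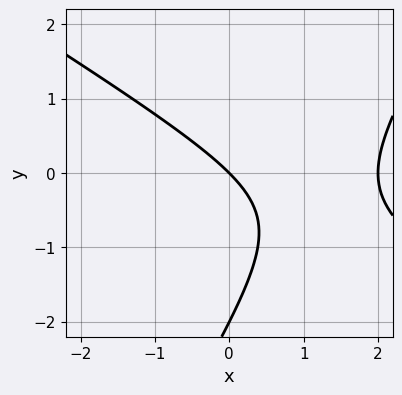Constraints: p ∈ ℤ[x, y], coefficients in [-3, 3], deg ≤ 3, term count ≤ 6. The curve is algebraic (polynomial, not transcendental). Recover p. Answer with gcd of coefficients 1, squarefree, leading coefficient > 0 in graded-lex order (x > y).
x^2 + x*y - y^2 - 2*x - 2*y

(a) deg p = 2. No degree-1 curve has this shape.
(b) Checking where it meets the axes: among the integer gridlines, it crosses the x-axis at x ∈ {0, 2}; among the integer gridlines, it crosses the y-axis at y ∈ {-2, 0}.
(c) Together with the visible shape, these determine p as stated.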